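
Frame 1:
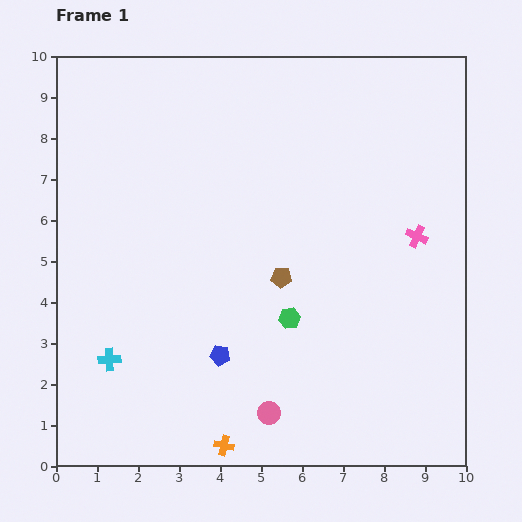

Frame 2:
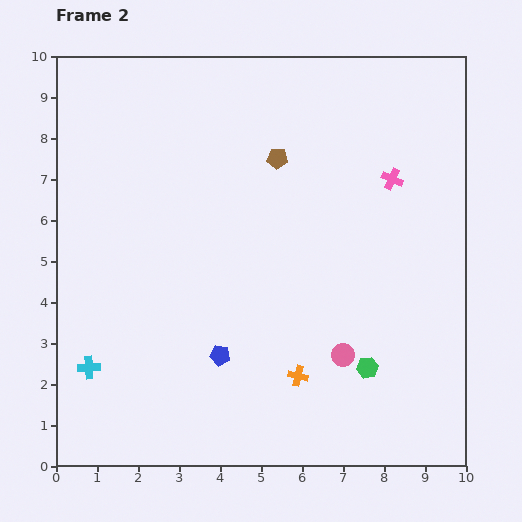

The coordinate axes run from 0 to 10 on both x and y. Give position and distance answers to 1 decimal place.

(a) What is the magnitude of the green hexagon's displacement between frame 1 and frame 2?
2.2

The green hexagon moved from (5.7, 3.6) to (7.6, 2.4), a distance of √(1.9² + 1.2²) ≈ 2.2.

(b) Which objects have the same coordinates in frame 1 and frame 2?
the blue pentagon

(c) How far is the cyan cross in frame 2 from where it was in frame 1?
0.5

The cyan cross moved from (1.3, 2.6) to (0.8, 2.4), a distance of √(0.5² + 0.2²) ≈ 0.5.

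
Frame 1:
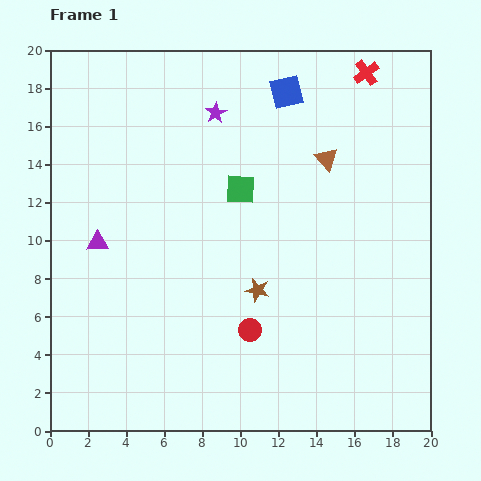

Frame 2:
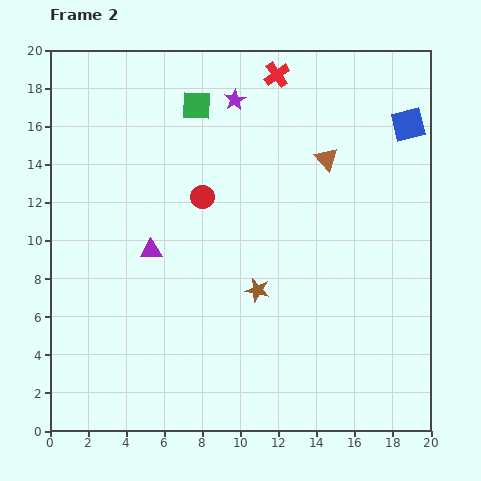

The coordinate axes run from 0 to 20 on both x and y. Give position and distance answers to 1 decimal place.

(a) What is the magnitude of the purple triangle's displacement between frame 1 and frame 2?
2.8

The purple triangle moved from (2.5, 9.9) to (5.3, 9.5), a distance of √(2.8² + 0.4²) ≈ 2.8.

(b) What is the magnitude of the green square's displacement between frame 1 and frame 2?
5.0

The green square moved from (10.0, 12.7) to (7.7, 17.1), a distance of √(2.3² + 4.4²) ≈ 5.0.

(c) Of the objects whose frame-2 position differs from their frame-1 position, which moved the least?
the purple star

(moved 1.2)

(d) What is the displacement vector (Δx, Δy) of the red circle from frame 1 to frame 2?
(-2.5, 7.0)

The red circle was at (10.5, 5.3) in frame 1 and (8.0, 12.3) in frame 2.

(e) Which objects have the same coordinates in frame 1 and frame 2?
the brown star, the brown triangle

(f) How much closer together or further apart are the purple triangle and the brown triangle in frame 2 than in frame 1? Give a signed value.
-2.4

Distance in frame 1: 12.8. Distance in frame 2: 10.4.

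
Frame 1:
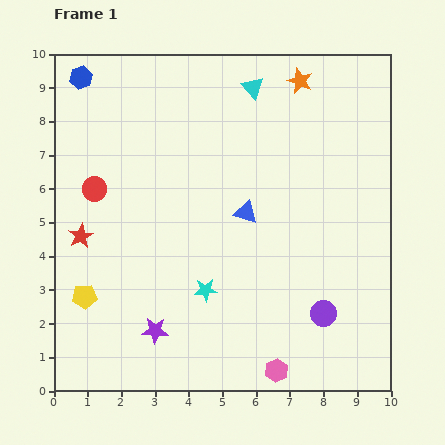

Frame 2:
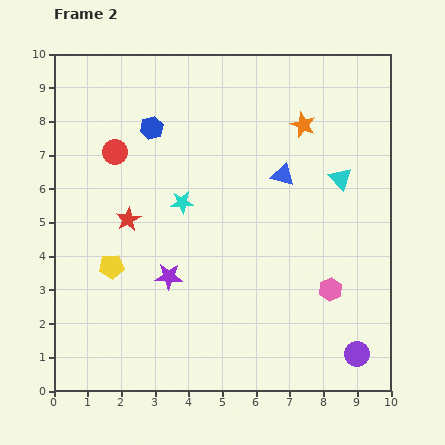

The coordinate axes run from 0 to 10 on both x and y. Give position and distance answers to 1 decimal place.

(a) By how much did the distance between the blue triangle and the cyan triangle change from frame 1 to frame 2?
-2.0

Distance in frame 1: 3.7. Distance in frame 2: 1.7.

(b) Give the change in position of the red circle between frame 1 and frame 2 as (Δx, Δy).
(0.6, 1.1)

The red circle was at (1.2, 6.0) in frame 1 and (1.8, 7.1) in frame 2.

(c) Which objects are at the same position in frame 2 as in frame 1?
none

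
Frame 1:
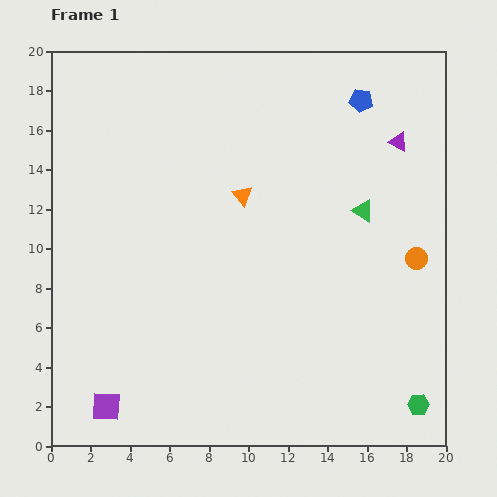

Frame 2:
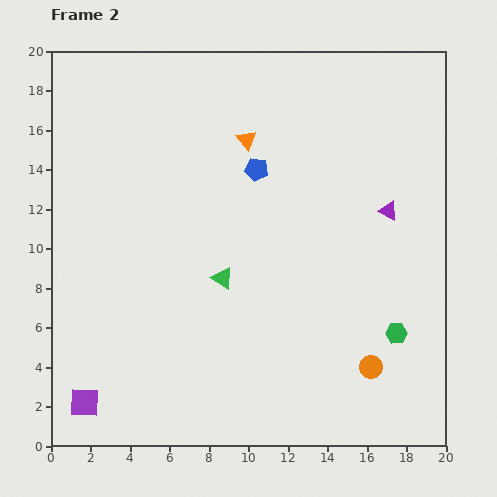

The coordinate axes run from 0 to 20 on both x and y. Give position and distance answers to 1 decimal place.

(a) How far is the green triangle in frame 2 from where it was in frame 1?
7.9

The green triangle moved from (15.8, 11.9) to (8.7, 8.5), a distance of √(7.1² + 3.4²) ≈ 7.9.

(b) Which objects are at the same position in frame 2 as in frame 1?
none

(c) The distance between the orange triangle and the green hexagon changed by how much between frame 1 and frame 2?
-1.4

Distance in frame 1: 13.8. Distance in frame 2: 12.4.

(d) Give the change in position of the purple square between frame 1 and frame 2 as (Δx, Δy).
(-1.1, 0.2)

The purple square was at (2.8, 2.0) in frame 1 and (1.7, 2.2) in frame 2.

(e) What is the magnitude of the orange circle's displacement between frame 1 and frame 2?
6.0

The orange circle moved from (18.5, 9.5) to (16.2, 4.0), a distance of √(2.3² + 5.5²) ≈ 6.0.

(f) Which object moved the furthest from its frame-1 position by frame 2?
the green triangle

(moved 7.9; next 6.4)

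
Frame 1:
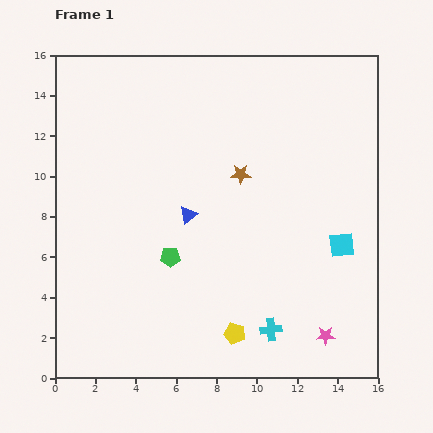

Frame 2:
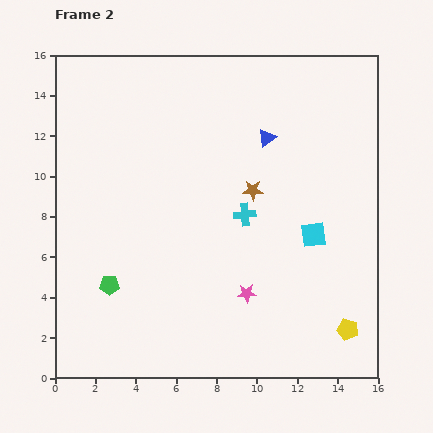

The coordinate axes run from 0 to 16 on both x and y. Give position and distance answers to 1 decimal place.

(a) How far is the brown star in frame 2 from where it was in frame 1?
1.0

The brown star moved from (9.2, 10.1) to (9.8, 9.3), a distance of √(0.6² + 0.8²) ≈ 1.0.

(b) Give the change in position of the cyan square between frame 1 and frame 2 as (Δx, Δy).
(-1.4, 0.5)

The cyan square was at (14.2, 6.6) in frame 1 and (12.8, 7.1) in frame 2.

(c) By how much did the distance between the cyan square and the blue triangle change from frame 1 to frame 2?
-2.4

Distance in frame 1: 7.7. Distance in frame 2: 5.3.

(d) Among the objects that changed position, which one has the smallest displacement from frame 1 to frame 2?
the brown star

(moved 1.0)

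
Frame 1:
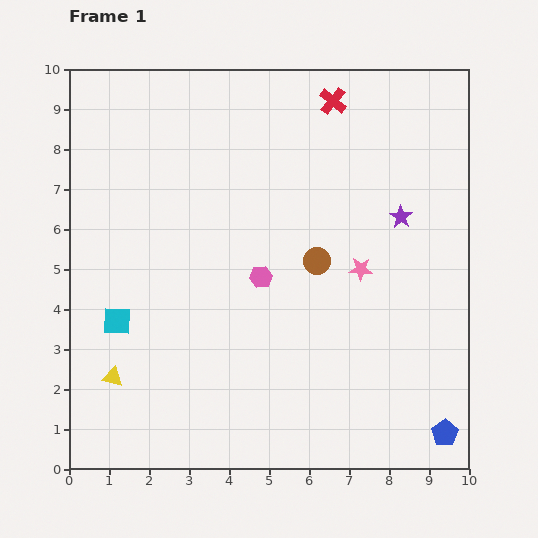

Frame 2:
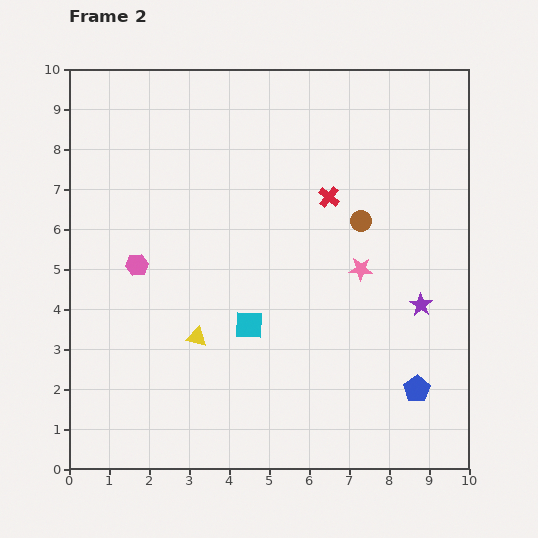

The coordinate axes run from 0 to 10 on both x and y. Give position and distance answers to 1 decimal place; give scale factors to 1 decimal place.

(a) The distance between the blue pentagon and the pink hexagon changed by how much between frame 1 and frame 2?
+1.7

Distance in frame 1: 6.0. Distance in frame 2: 7.7.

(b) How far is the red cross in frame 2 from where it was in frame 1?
2.4

The red cross moved from (6.6, 9.2) to (6.5, 6.8), a distance of √(0.1² + 2.4²) ≈ 2.4.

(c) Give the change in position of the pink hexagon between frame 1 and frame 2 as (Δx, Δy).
(-3.1, 0.3)

The pink hexagon was at (4.8, 4.8) in frame 1 and (1.7, 5.1) in frame 2.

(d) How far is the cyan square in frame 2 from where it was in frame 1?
3.3

The cyan square moved from (1.2, 3.7) to (4.5, 3.6), a distance of √(3.3² + 0.1²) ≈ 3.3.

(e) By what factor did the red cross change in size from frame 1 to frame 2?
0.7×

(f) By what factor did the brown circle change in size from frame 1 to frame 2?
0.8×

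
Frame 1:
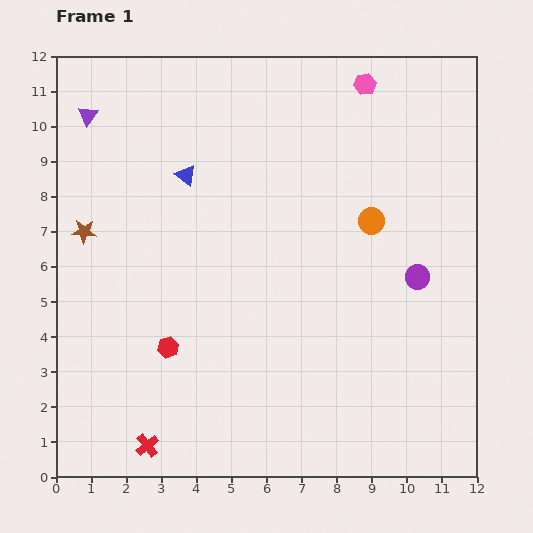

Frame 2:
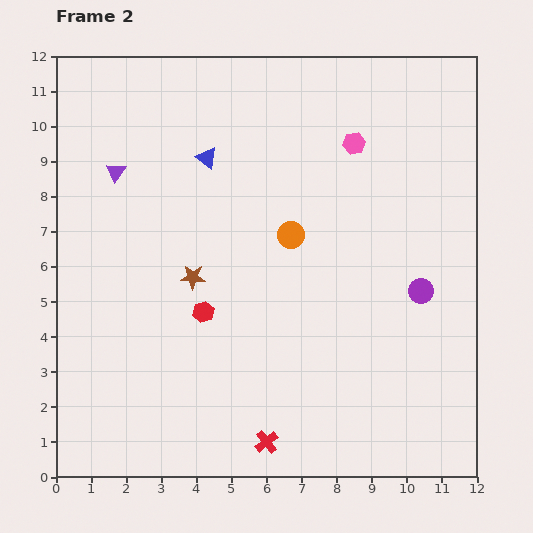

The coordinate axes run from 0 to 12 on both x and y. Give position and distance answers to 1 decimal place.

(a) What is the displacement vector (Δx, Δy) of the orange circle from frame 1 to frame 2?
(-2.3, -0.4)

The orange circle was at (9.0, 7.3) in frame 1 and (6.7, 6.9) in frame 2.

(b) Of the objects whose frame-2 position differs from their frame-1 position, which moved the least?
the purple circle

(moved 0.4)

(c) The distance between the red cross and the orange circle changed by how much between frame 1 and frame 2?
-3.2

Distance in frame 1: 9.1. Distance in frame 2: 5.9.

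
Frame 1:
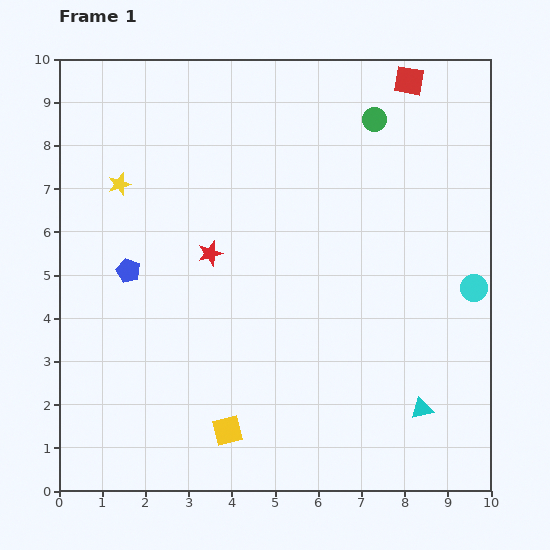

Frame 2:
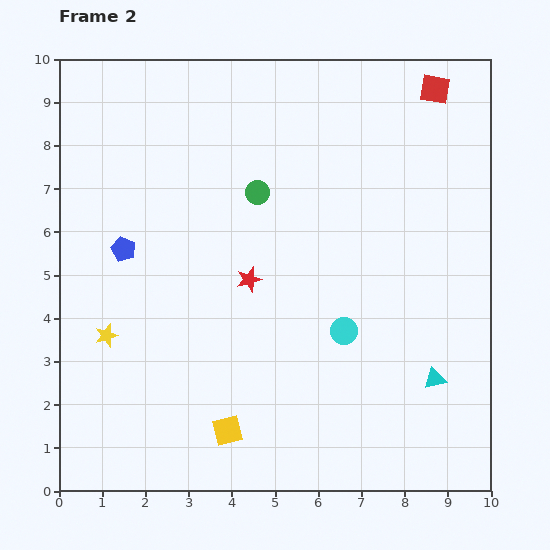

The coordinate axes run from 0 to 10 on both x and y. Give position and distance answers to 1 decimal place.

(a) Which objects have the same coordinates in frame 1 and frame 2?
the yellow square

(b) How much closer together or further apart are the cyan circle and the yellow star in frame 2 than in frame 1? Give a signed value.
-3.0

Distance in frame 1: 8.5. Distance in frame 2: 5.5.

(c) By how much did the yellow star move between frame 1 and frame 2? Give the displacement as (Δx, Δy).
(-0.3, -3.5)

The yellow star was at (1.4, 7.1) in frame 1 and (1.1, 3.6) in frame 2.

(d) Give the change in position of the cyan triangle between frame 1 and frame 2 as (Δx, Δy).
(0.3, 0.7)

The cyan triangle was at (8.4, 1.9) in frame 1 and (8.7, 2.6) in frame 2.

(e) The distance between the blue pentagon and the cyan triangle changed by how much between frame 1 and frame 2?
+0.3

Distance in frame 1: 7.5. Distance in frame 2: 7.8.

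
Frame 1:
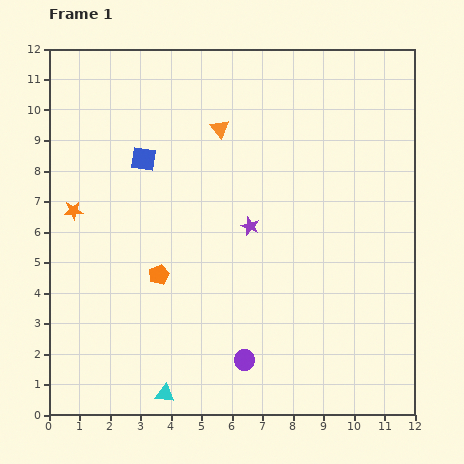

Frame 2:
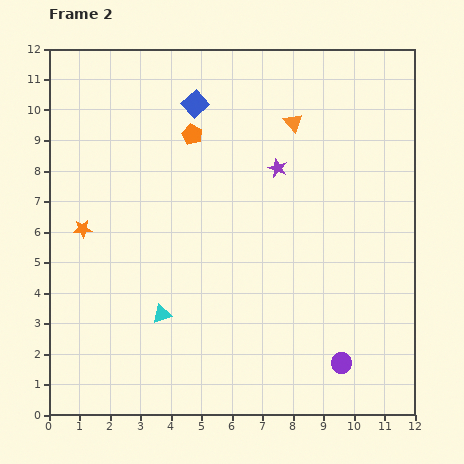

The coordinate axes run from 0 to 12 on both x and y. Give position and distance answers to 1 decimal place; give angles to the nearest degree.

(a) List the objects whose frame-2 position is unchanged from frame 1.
none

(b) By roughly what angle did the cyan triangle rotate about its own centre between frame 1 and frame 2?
26° counter-clockwise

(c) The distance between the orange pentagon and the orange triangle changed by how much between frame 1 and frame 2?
-1.9

Distance in frame 1: 5.2. Distance in frame 2: 3.3.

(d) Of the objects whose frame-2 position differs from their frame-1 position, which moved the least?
the orange star

(moved 0.7)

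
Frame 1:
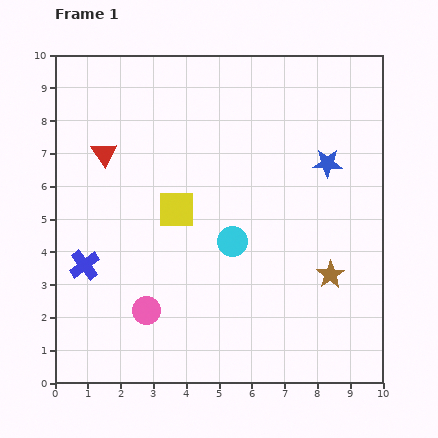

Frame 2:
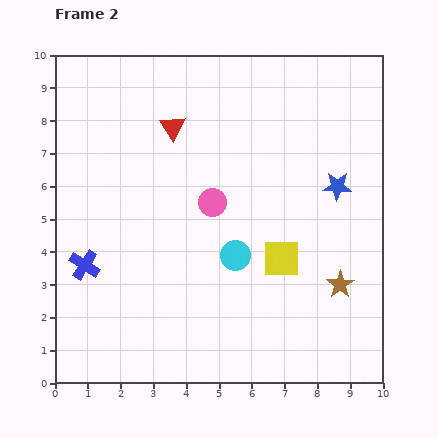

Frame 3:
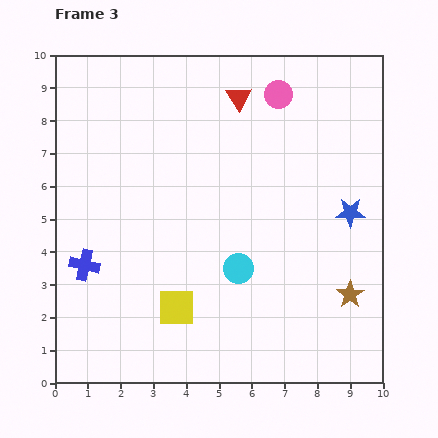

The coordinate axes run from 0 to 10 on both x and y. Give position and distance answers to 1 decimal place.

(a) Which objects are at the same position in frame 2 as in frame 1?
the blue cross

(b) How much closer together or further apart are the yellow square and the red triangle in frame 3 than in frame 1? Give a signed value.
+3.9

Distance in frame 1: 2.8. Distance in frame 3: 6.7.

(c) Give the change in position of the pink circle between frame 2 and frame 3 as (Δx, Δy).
(2.0, 3.3)

The pink circle was at (4.8, 5.5) in frame 2 and (6.8, 8.8) in frame 3.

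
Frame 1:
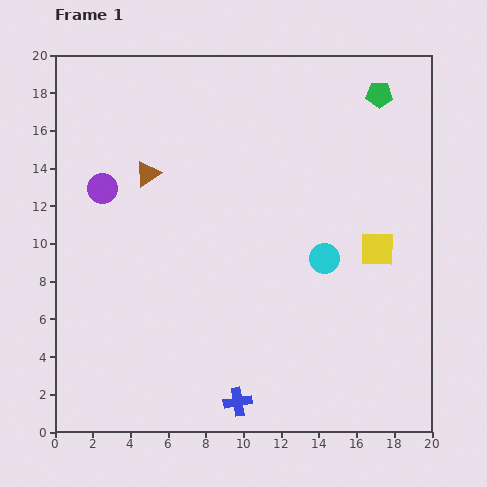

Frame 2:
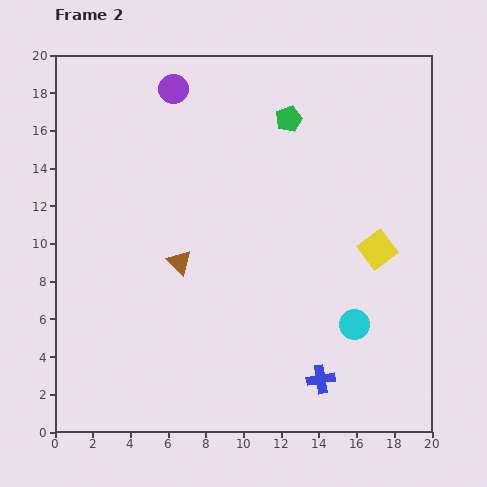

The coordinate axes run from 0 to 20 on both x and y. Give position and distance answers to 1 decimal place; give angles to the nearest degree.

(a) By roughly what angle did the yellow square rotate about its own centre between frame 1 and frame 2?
39° counter-clockwise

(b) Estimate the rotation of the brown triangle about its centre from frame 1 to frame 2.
41° counter-clockwise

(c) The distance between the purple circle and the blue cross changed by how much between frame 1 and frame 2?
+3.9

Distance in frame 1: 13.4. Distance in frame 2: 17.3.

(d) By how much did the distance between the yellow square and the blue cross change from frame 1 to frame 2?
-3.5

Distance in frame 1: 11.0. Distance in frame 2: 7.5.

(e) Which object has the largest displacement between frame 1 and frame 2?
the purple circle

(moved 6.5; next 5.0)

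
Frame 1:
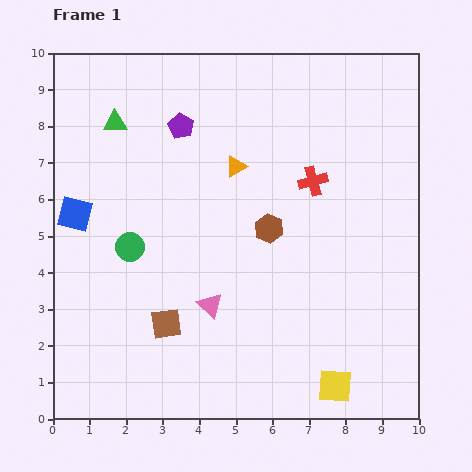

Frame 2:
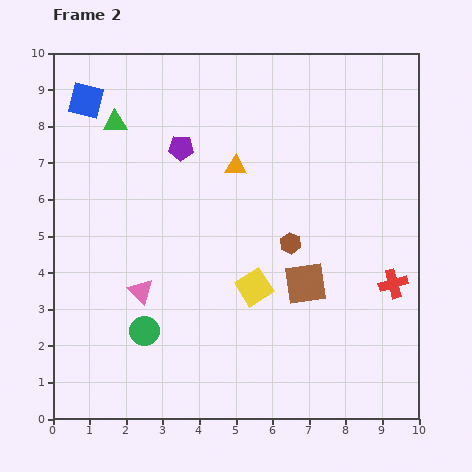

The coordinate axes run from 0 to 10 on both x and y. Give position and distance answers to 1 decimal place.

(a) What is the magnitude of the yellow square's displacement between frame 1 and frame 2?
3.5

The yellow square moved from (7.7, 0.9) to (5.5, 3.6), a distance of √(2.2² + 2.7²) ≈ 3.5.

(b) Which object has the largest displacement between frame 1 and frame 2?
the brown square

(moved 4.0; next 3.6)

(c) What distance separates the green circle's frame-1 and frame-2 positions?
2.3

The green circle moved from (2.1, 4.7) to (2.5, 2.4), a distance of √(0.4² + 2.3²) ≈ 2.3.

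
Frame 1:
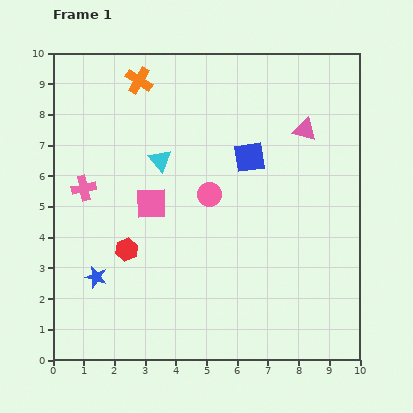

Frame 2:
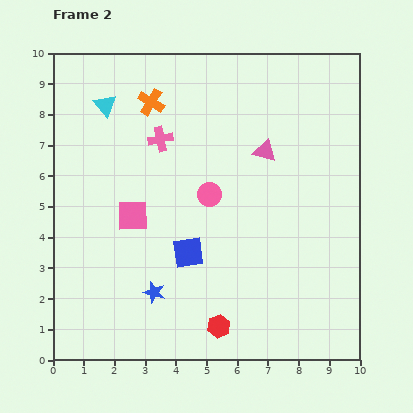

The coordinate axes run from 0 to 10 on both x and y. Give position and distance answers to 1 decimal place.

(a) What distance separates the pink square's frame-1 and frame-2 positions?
0.7

The pink square moved from (3.2, 5.1) to (2.6, 4.7), a distance of √(0.6² + 0.4²) ≈ 0.7.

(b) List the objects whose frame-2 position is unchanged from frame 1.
the pink circle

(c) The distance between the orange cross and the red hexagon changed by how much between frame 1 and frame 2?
+2.1

Distance in frame 1: 5.5. Distance in frame 2: 7.6.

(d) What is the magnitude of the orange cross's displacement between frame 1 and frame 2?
0.8

The orange cross moved from (2.8, 9.1) to (3.2, 8.4), a distance of √(0.4² + 0.7²) ≈ 0.8.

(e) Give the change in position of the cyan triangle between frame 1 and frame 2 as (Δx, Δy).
(-1.8, 1.8)

The cyan triangle was at (3.5, 6.5) in frame 1 and (1.7, 8.3) in frame 2.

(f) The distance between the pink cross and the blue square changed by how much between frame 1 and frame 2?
-1.7

Distance in frame 1: 5.5. Distance in frame 2: 3.8.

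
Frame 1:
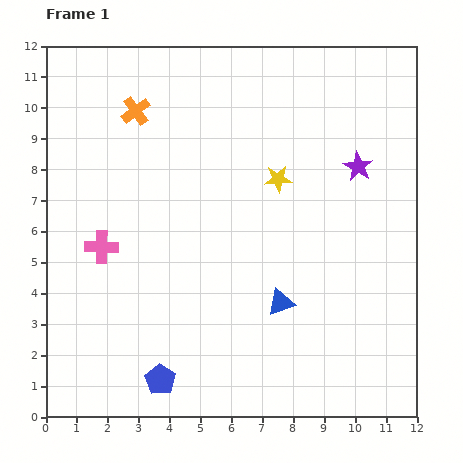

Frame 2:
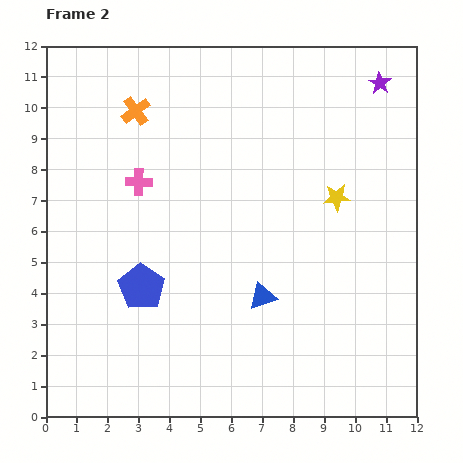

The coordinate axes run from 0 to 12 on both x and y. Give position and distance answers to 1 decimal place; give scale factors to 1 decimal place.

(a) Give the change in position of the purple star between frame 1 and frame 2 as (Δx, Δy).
(0.7, 2.7)

The purple star was at (10.1, 8.1) in frame 1 and (10.8, 10.8) in frame 2.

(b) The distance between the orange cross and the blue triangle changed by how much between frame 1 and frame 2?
-0.5

Distance in frame 1: 7.8. Distance in frame 2: 7.3.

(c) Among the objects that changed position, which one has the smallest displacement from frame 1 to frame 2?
the blue triangle

(moved 0.6)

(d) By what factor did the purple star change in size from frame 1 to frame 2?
0.8×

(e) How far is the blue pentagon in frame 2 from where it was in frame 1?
3.1

The blue pentagon moved from (3.7, 1.2) to (3.1, 4.2), a distance of √(0.6² + 3.0²) ≈ 3.1.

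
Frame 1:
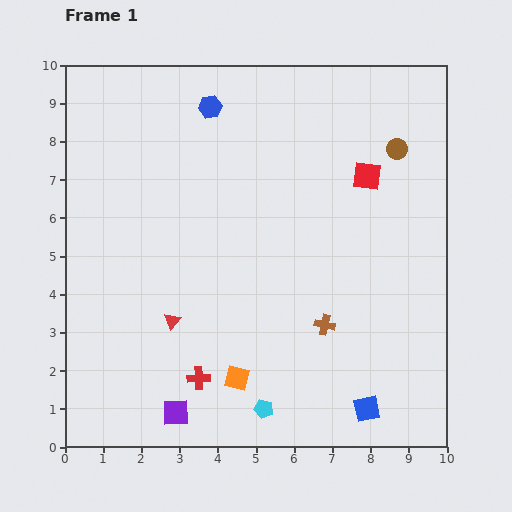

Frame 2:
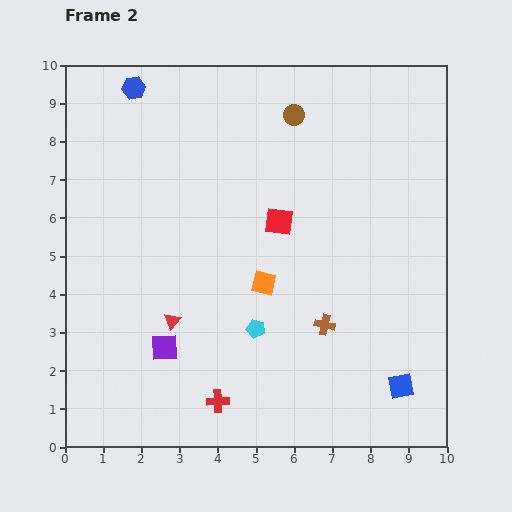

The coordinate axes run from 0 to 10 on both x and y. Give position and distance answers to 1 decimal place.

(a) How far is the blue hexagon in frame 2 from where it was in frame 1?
2.1

The blue hexagon moved from (3.8, 8.9) to (1.8, 9.4), a distance of √(2.0² + 0.5²) ≈ 2.1.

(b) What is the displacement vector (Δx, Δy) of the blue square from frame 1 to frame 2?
(0.9, 0.6)

The blue square was at (7.9, 1.0) in frame 1 and (8.8, 1.6) in frame 2.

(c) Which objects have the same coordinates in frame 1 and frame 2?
the brown cross, the red triangle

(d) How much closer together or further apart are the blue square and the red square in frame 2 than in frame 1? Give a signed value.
-0.7

Distance in frame 1: 6.1. Distance in frame 2: 5.4.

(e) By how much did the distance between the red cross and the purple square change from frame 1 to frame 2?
+0.9

Distance in frame 1: 1.1. Distance in frame 2: 2.0.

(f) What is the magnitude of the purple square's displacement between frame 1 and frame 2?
1.7

The purple square moved from (2.9, 0.9) to (2.6, 2.6), a distance of √(0.3² + 1.7²) ≈ 1.7.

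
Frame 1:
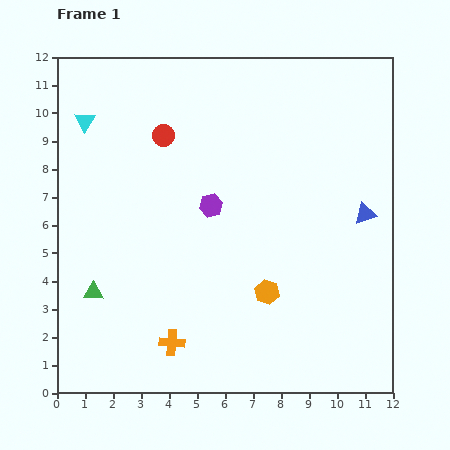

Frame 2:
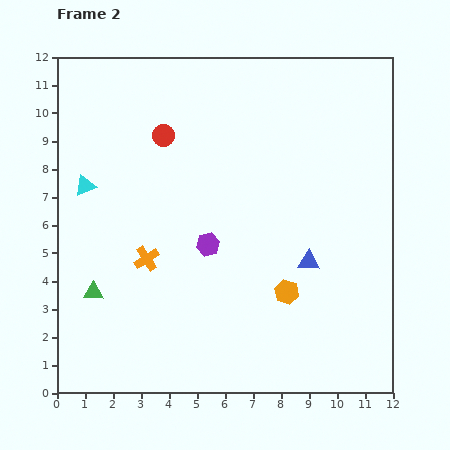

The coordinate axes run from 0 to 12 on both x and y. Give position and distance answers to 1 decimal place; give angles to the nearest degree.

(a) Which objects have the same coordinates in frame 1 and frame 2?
the red circle, the green triangle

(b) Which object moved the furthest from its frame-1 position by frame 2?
the orange cross

(moved 3.1; next 2.6)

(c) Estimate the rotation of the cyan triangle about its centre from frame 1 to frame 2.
35° clockwise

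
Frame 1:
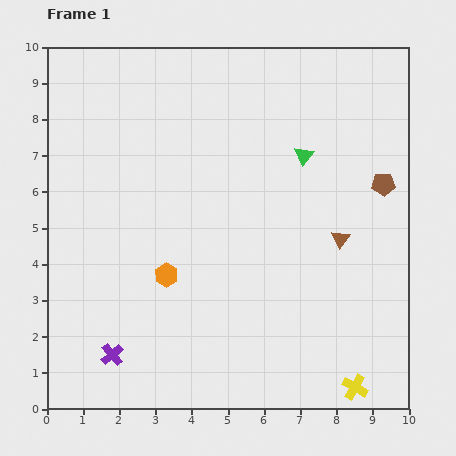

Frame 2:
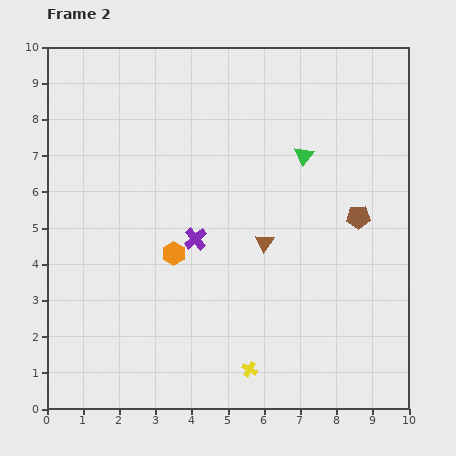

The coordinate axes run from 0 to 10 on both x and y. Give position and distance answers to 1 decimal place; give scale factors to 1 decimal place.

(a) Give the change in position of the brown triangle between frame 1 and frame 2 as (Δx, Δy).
(-2.1, -0.1)

The brown triangle was at (8.1, 4.7) in frame 1 and (6.0, 4.6) in frame 2.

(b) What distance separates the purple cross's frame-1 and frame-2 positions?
3.9

The purple cross moved from (1.8, 1.5) to (4.1, 4.7), a distance of √(2.3² + 3.2²) ≈ 3.9.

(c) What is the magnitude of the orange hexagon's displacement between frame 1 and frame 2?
0.6

The orange hexagon moved from (3.3, 3.7) to (3.5, 4.3), a distance of √(0.2² + 0.6²) ≈ 0.6.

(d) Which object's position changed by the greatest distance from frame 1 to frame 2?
the purple cross

(moved 3.9; next 2.9)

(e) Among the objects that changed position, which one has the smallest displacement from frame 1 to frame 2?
the orange hexagon

(moved 0.6)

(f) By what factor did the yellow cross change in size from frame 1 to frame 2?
0.6×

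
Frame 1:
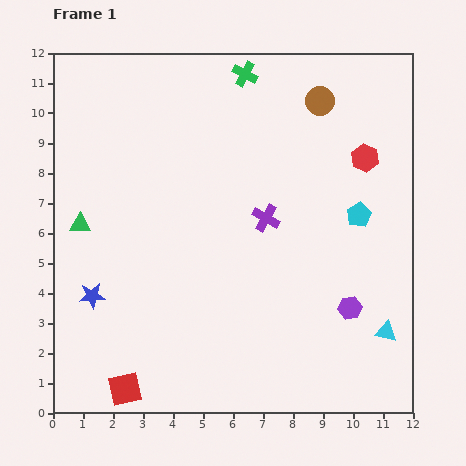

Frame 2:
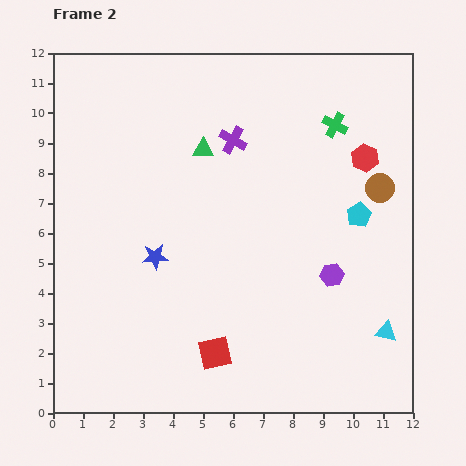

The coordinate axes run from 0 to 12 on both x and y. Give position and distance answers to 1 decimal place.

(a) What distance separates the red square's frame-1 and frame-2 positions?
3.2

The red square moved from (2.4, 0.8) to (5.4, 2.0), a distance of √(3.0² + 1.2²) ≈ 3.2.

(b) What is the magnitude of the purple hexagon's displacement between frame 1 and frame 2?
1.3

The purple hexagon moved from (9.9, 3.5) to (9.3, 4.6), a distance of √(0.6² + 1.1²) ≈ 1.3.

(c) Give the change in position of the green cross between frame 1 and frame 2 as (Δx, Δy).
(3.0, -1.7)

The green cross was at (6.4, 11.3) in frame 1 and (9.4, 9.6) in frame 2.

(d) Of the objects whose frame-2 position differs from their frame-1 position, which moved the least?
the purple hexagon

(moved 1.3)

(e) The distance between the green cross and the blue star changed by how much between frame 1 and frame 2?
-1.6

Distance in frame 1: 9.0. Distance in frame 2: 7.4.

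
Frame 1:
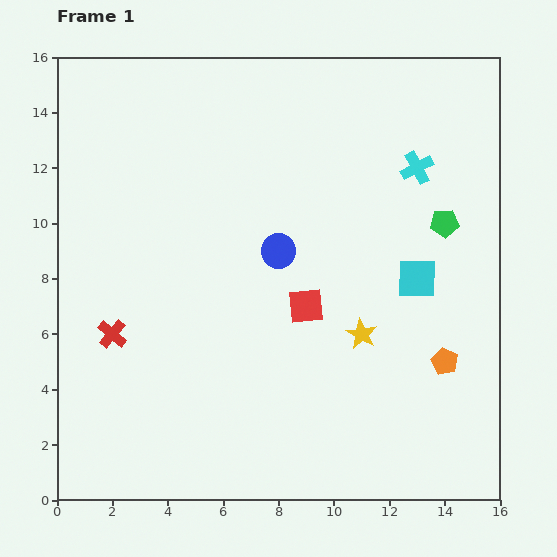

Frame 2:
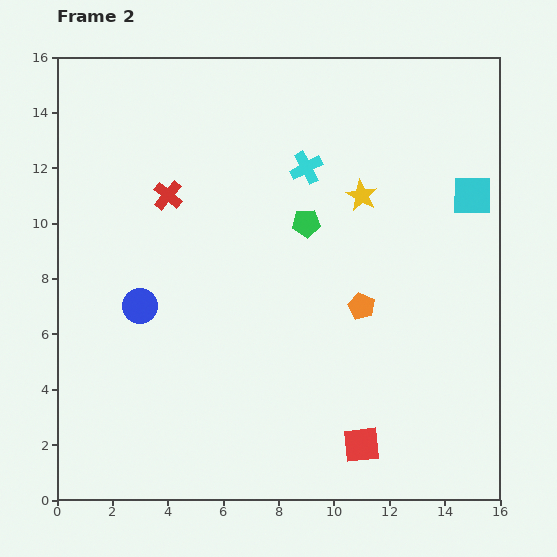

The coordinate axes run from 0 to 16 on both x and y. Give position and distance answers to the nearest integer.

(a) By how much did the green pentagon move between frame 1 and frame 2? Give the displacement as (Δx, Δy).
(-5, 0)

The green pentagon was at (14, 10) in frame 1 and (9, 10) in frame 2.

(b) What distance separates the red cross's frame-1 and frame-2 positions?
5

The red cross moved from (2, 6) to (4, 11), a distance of √(2² + 5²) ≈ 5.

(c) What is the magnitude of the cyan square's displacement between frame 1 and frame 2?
4

The cyan square moved from (13, 8) to (15, 11), a distance of √(2² + 3²) ≈ 4.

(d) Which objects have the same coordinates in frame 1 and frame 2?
none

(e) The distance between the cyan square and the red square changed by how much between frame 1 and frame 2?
+6

Distance in frame 1: 4. Distance in frame 2: 10.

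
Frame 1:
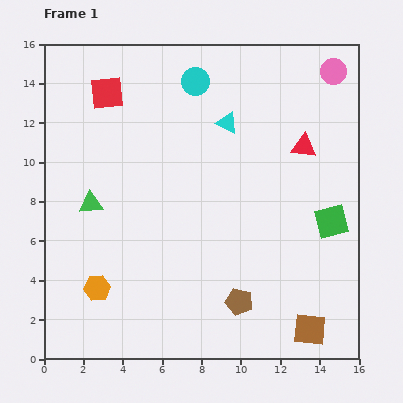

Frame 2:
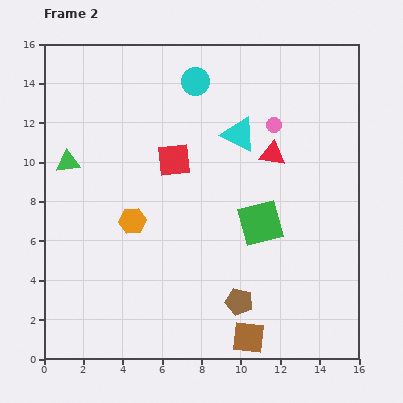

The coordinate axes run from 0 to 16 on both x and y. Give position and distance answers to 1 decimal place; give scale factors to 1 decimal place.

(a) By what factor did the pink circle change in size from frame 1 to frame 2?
0.6×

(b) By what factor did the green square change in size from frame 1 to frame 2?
1.3×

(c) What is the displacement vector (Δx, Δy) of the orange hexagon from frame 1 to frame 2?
(1.8, 3.4)

The orange hexagon was at (2.7, 3.6) in frame 1 and (4.5, 7.0) in frame 2.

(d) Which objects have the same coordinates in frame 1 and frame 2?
the brown pentagon, the cyan circle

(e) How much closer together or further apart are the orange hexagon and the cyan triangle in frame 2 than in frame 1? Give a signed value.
-3.7

Distance in frame 1: 10.7. Distance in frame 2: 7.0.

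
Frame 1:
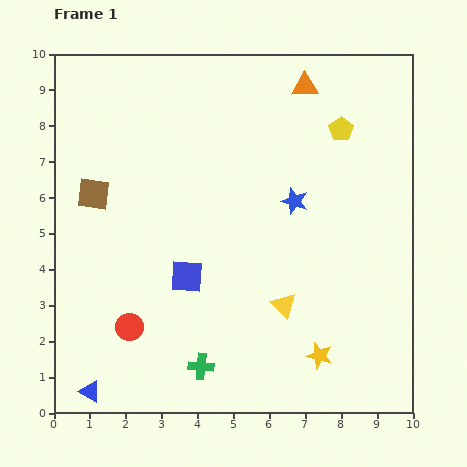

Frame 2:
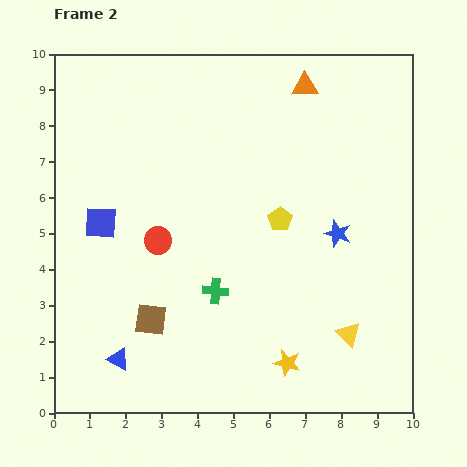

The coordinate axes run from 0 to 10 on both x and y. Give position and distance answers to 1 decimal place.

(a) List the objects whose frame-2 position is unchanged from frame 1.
the orange triangle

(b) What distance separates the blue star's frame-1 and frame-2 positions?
1.5

The blue star moved from (6.7, 5.9) to (7.9, 5.0), a distance of √(1.2² + 0.9²) ≈ 1.5.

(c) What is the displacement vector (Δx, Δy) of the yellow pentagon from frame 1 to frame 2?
(-1.7, -2.5)

The yellow pentagon was at (8.0, 7.9) in frame 1 and (6.3, 5.4) in frame 2.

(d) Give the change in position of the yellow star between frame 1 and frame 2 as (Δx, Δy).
(-0.9, -0.2)

The yellow star was at (7.4, 1.6) in frame 1 and (6.5, 1.4) in frame 2.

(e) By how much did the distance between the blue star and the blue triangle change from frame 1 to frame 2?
-0.8

Distance in frame 1: 7.8. Distance in frame 2: 7.0.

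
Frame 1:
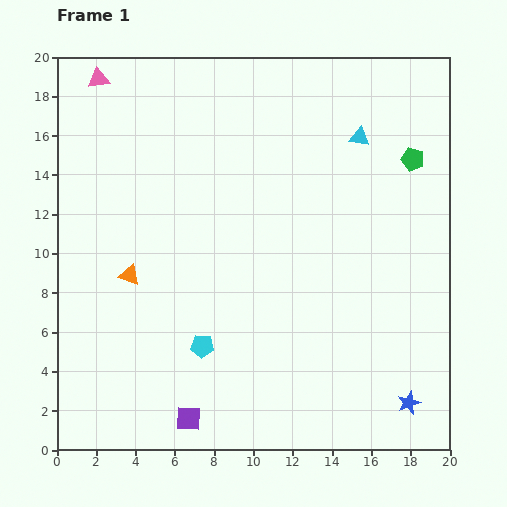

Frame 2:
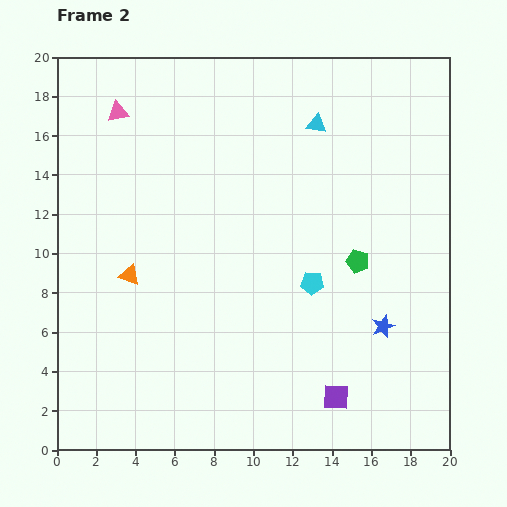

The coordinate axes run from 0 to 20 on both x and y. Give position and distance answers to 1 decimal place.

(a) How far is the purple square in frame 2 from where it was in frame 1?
7.6

The purple square moved from (6.7, 1.6) to (14.2, 2.7), a distance of √(7.5² + 1.1²) ≈ 7.6.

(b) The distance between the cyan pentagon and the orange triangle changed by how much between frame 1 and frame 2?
+4.1

Distance in frame 1: 5.2. Distance in frame 2: 9.3.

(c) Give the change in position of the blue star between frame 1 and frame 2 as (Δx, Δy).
(-1.3, 3.9)

The blue star was at (17.9, 2.4) in frame 1 and (16.6, 6.3) in frame 2.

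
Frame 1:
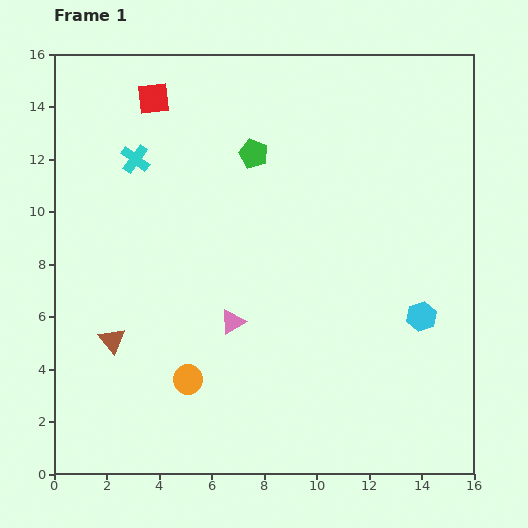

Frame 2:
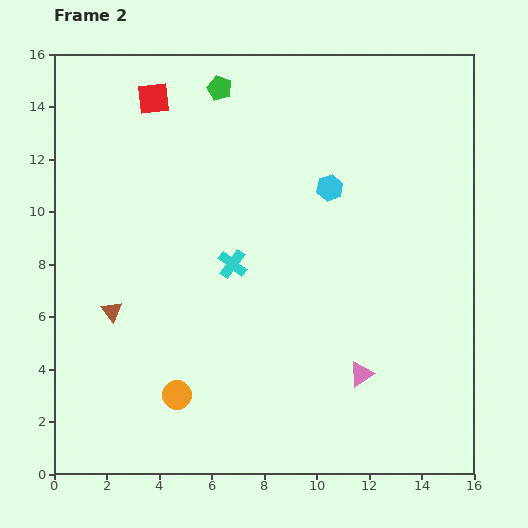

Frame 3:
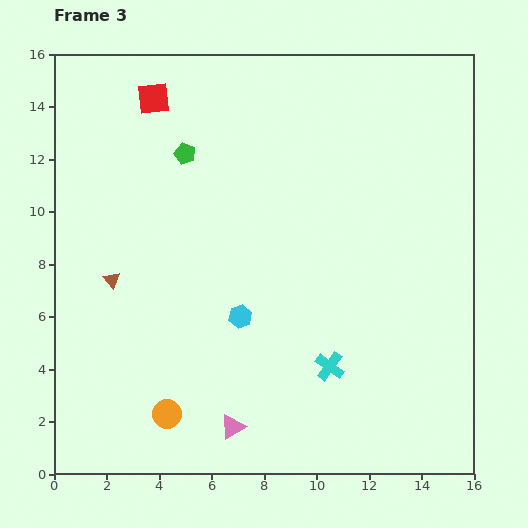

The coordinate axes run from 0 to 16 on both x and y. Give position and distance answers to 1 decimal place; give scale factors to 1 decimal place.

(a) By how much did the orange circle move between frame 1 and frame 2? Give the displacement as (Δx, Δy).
(-0.4, -0.6)

The orange circle was at (5.1, 3.6) in frame 1 and (4.7, 3.0) in frame 2.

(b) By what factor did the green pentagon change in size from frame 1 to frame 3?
0.7×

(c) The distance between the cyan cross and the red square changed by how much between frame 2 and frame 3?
+5.2

Distance in frame 2: 7.0. Distance in frame 3: 12.2.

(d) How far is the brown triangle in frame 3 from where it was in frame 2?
1.2

The brown triangle moved from (2.2, 6.2) to (2.2, 7.4), a distance of √(0.0² + 1.2²) ≈ 1.2.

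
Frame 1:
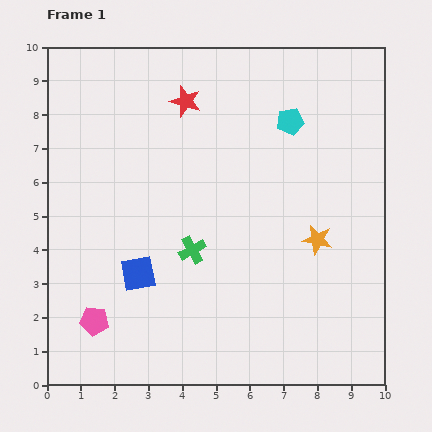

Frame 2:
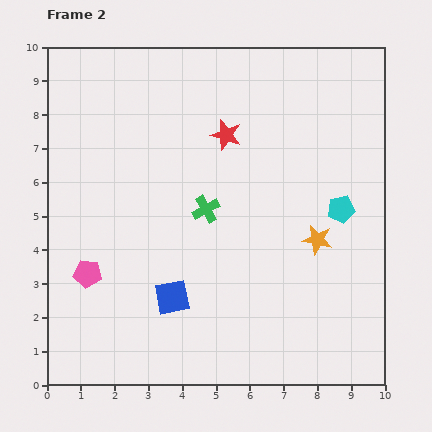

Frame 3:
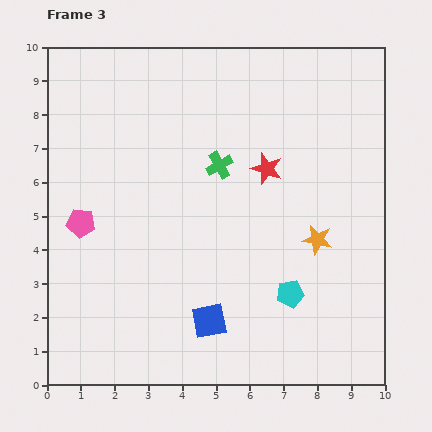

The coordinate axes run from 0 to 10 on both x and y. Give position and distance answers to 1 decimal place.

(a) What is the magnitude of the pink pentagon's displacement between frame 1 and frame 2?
1.4

The pink pentagon moved from (1.4, 1.9) to (1.2, 3.3), a distance of √(0.2² + 1.4²) ≈ 1.4.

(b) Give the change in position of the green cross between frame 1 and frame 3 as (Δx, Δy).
(0.8, 2.5)

The green cross was at (4.3, 4.0) in frame 1 and (5.1, 6.5) in frame 3.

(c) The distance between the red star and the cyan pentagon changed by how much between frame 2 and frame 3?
-0.2

Distance in frame 2: 4.0. Distance in frame 3: 3.8.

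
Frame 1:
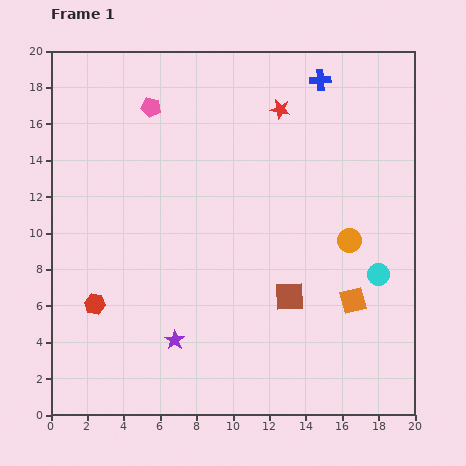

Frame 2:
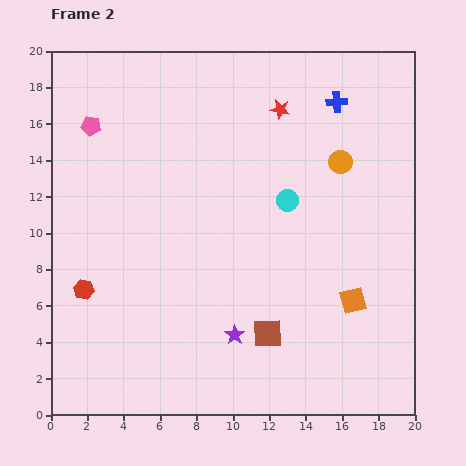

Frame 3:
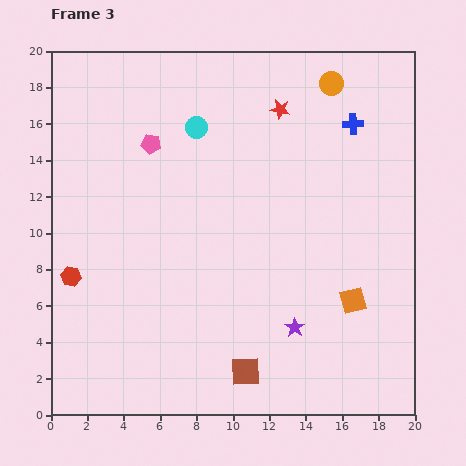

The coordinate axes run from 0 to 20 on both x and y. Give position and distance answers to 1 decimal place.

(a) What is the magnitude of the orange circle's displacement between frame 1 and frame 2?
4.3

The orange circle moved from (16.4, 9.6) to (15.9, 13.9), a distance of √(0.5² + 4.3²) ≈ 4.3.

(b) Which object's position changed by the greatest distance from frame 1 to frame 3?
the cyan circle

(moved 12.9; next 8.7)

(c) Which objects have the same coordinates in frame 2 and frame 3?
the red star, the orange square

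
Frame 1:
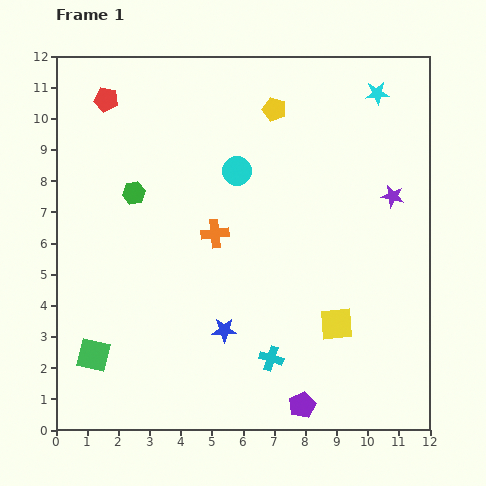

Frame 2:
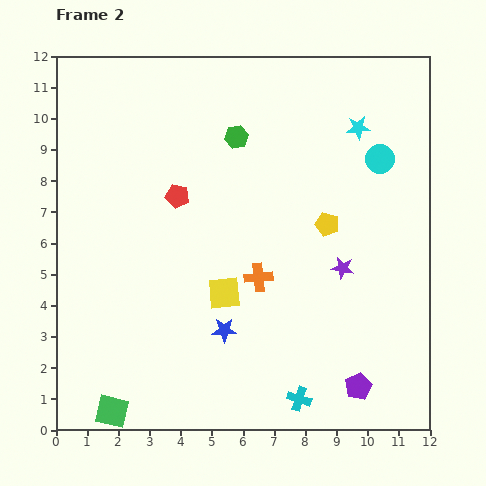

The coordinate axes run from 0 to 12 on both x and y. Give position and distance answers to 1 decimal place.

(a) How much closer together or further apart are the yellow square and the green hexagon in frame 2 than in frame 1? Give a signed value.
-2.7

Distance in frame 1: 7.7. Distance in frame 2: 5.0.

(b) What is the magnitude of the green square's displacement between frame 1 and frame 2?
1.9

The green square moved from (1.2, 2.4) to (1.8, 0.6), a distance of √(0.6² + 1.8²) ≈ 1.9.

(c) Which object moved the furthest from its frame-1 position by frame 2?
the cyan circle

(moved 4.6; next 4.1)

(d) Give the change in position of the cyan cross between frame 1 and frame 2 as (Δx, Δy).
(0.9, -1.3)

The cyan cross was at (6.9, 2.3) in frame 1 and (7.8, 1.0) in frame 2.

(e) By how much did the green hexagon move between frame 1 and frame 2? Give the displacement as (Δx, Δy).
(3.3, 1.8)

The green hexagon was at (2.5, 7.6) in frame 1 and (5.8, 9.4) in frame 2.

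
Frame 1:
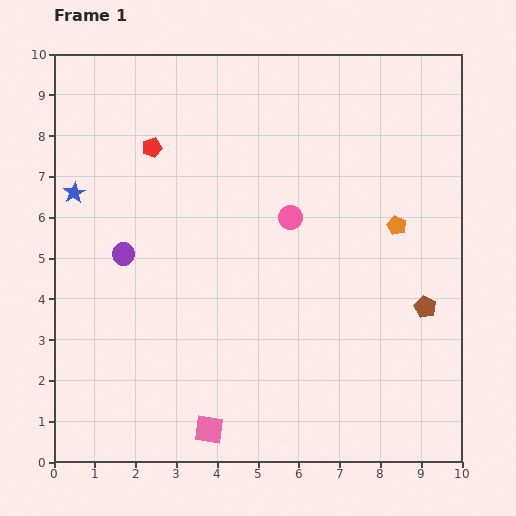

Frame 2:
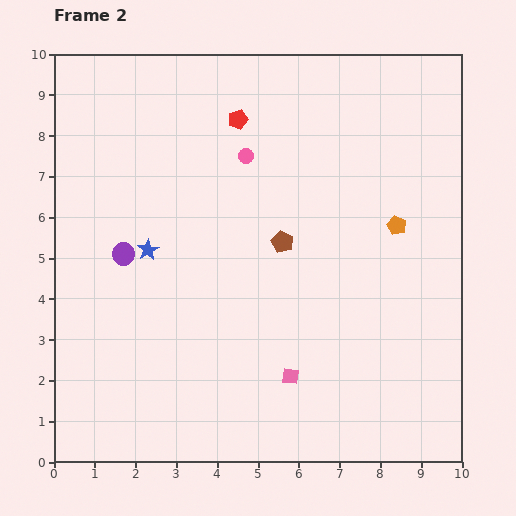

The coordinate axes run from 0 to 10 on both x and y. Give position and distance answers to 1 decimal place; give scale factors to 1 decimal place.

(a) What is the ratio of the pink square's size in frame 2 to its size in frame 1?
0.6×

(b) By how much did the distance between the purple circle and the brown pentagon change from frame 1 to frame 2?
-3.6

Distance in frame 1: 7.5. Distance in frame 2: 3.9.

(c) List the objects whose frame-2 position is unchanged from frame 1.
the purple circle, the orange pentagon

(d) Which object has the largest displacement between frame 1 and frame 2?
the brown pentagon

(moved 3.8; next 2.4)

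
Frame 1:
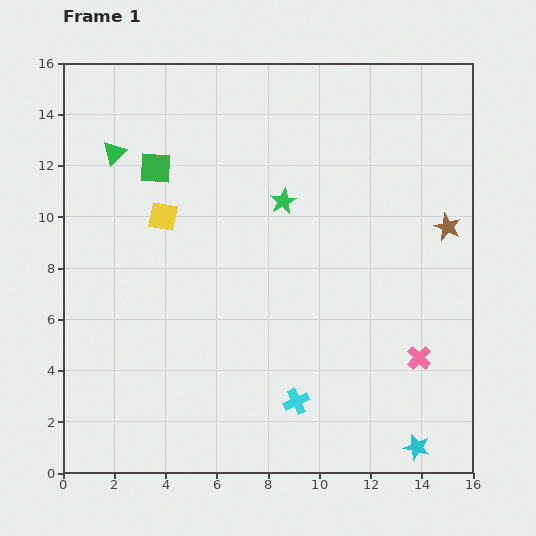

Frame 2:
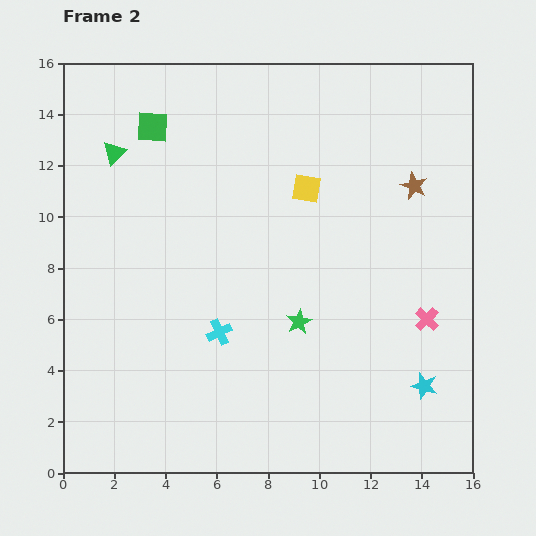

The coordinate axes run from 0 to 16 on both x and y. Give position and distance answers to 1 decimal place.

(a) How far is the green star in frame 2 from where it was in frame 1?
4.7

The green star moved from (8.6, 10.6) to (9.2, 5.9), a distance of √(0.6² + 4.7²) ≈ 4.7.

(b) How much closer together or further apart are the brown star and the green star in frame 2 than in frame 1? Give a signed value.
+0.5

Distance in frame 1: 6.5. Distance in frame 2: 7.0.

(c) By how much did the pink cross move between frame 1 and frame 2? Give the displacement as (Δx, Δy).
(0.3, 1.5)

The pink cross was at (13.9, 4.5) in frame 1 and (14.2, 6.0) in frame 2.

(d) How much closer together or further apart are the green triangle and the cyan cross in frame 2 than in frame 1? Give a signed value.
-3.9

Distance in frame 1: 12.0. Distance in frame 2: 8.1.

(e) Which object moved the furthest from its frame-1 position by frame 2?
the yellow square

(moved 5.7; next 4.7)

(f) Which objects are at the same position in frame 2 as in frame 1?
the green triangle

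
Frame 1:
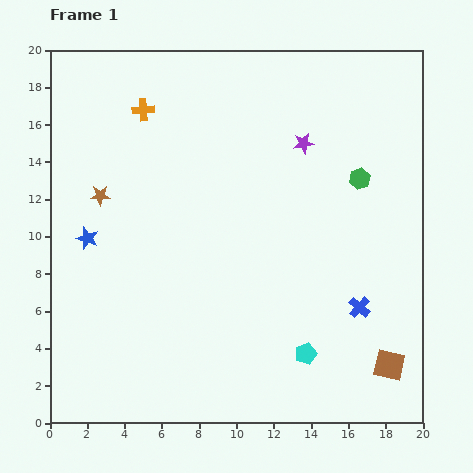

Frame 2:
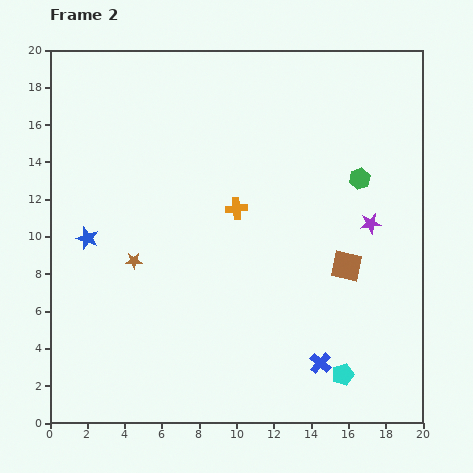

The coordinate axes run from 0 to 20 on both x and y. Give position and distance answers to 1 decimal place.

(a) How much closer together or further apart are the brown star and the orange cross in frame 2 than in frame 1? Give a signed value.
+1.1

Distance in frame 1: 5.1. Distance in frame 2: 6.2.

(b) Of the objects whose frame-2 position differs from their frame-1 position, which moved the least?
the cyan pentagon

(moved 2.3)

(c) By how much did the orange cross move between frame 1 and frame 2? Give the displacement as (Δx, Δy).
(5.0, -5.3)

The orange cross was at (5.0, 16.8) in frame 1 and (10.0, 11.5) in frame 2.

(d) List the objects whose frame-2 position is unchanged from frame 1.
the green hexagon, the blue star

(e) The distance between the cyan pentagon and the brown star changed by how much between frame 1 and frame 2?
-1.1

Distance in frame 1: 13.9. Distance in frame 2: 12.8.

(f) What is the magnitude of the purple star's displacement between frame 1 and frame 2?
5.6

The purple star moved from (13.6, 15.0) to (17.2, 10.7), a distance of √(3.6² + 4.3²) ≈ 5.6.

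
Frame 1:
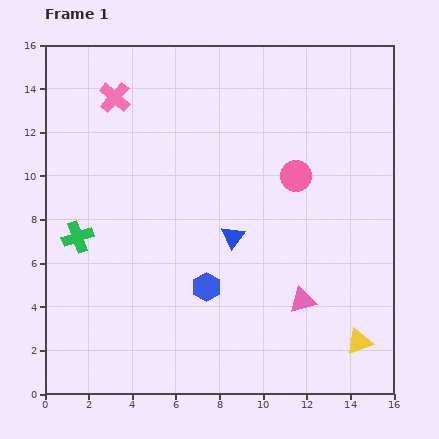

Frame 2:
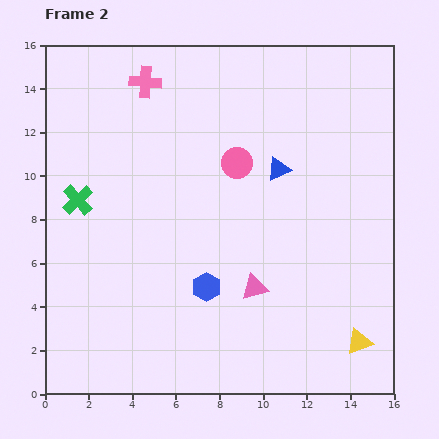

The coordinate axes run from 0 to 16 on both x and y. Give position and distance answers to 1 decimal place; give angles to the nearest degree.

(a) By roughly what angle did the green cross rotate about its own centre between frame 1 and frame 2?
23° counter-clockwise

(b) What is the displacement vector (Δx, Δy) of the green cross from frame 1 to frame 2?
(0.0, 1.7)

The green cross was at (1.5, 7.2) in frame 1 and (1.5, 8.9) in frame 2.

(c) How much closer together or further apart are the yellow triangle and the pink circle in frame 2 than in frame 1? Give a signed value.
+1.8

Distance in frame 1: 8.1. Distance in frame 2: 9.9.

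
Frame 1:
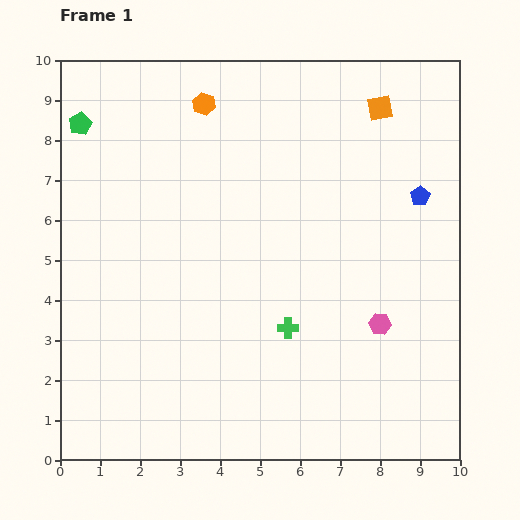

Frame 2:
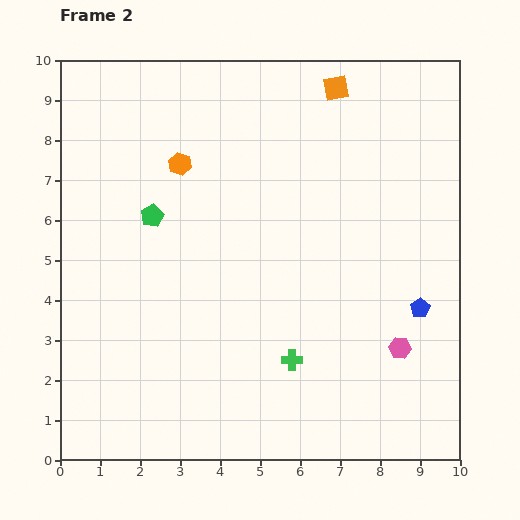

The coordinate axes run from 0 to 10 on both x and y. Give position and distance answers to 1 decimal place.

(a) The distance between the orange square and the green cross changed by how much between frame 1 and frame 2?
+0.9

Distance in frame 1: 6.0. Distance in frame 2: 6.9.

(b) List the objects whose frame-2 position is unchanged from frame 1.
none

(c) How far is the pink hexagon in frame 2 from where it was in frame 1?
0.8

The pink hexagon moved from (8.0, 3.4) to (8.5, 2.8), a distance of √(0.5² + 0.6²) ≈ 0.8.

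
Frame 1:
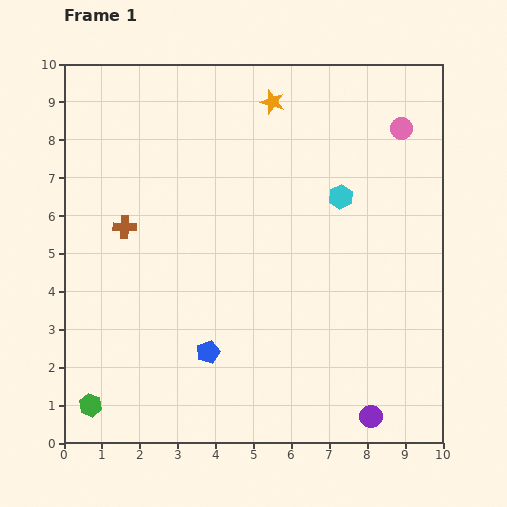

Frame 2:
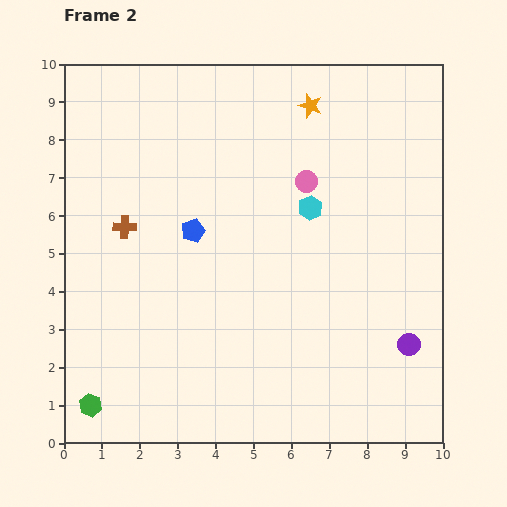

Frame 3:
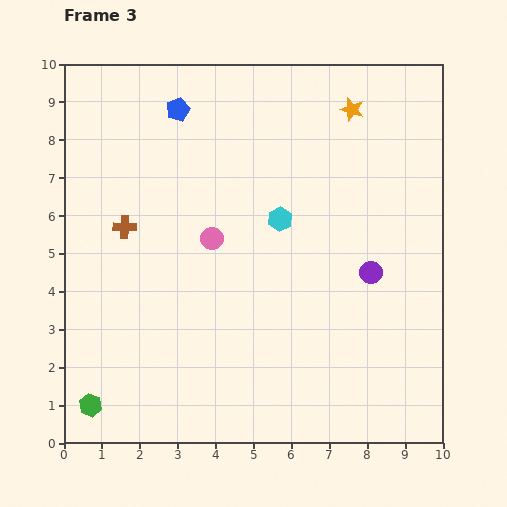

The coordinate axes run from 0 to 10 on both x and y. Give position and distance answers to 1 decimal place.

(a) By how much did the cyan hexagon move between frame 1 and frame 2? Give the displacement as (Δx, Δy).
(-0.8, -0.3)

The cyan hexagon was at (7.3, 6.5) in frame 1 and (6.5, 6.2) in frame 2.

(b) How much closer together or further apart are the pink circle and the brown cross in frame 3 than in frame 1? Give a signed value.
-5.4

Distance in frame 1: 7.7. Distance in frame 3: 2.3.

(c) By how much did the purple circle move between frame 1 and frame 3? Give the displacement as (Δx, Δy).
(0.0, 3.8)

The purple circle was at (8.1, 0.7) in frame 1 and (8.1, 4.5) in frame 3.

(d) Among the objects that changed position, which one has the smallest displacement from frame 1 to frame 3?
the cyan hexagon

(moved 1.7)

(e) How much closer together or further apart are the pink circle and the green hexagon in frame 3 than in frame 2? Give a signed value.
-2.8

Distance in frame 2: 8.2. Distance in frame 3: 5.4.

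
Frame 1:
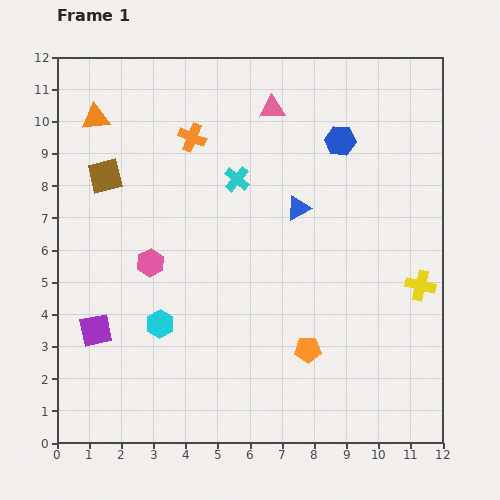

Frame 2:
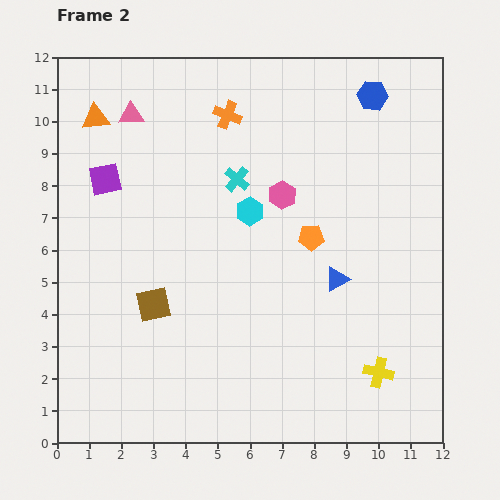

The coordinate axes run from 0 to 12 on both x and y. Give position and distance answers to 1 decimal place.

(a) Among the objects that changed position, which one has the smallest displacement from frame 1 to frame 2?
the orange cross

(moved 1.3)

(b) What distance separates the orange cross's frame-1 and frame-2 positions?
1.3

The orange cross moved from (4.2, 9.5) to (5.3, 10.2), a distance of √(1.1² + 0.7²) ≈ 1.3.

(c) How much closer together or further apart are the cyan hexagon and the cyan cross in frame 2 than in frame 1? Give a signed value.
-4.0

Distance in frame 1: 5.1. Distance in frame 2: 1.1.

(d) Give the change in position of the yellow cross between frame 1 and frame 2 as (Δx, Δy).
(-1.3, -2.7)

The yellow cross was at (11.3, 4.9) in frame 1 and (10.0, 2.2) in frame 2.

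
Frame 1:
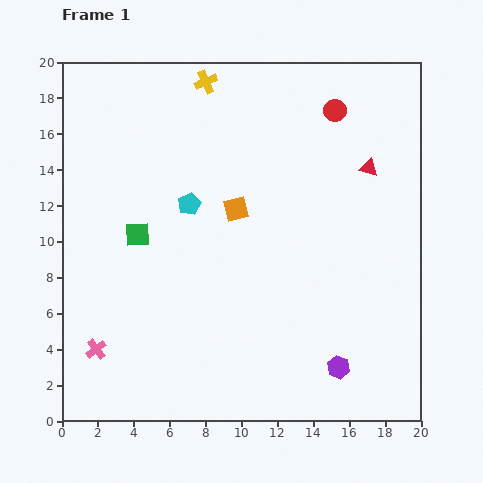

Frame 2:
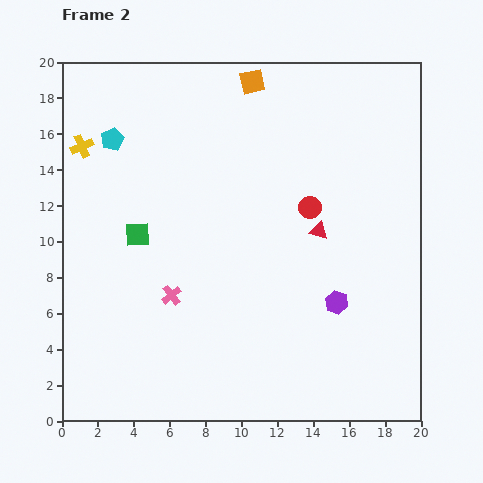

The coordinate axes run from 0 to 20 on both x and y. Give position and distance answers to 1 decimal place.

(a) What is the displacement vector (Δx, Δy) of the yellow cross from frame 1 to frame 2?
(-6.9, -3.6)

The yellow cross was at (8.0, 18.9) in frame 1 and (1.1, 15.3) in frame 2.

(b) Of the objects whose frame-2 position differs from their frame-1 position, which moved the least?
the purple hexagon

(moved 3.6)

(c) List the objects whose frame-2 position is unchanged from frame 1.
the green square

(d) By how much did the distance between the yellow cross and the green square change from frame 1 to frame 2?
-3.5

Distance in frame 1: 9.3. Distance in frame 2: 5.8.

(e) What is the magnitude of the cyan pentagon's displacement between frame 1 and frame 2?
5.6

The cyan pentagon moved from (7.1, 12.1) to (2.8, 15.7), a distance of √(4.3² + 3.6²) ≈ 5.6.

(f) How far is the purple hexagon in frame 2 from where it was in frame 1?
3.6

The purple hexagon moved from (15.4, 3.0) to (15.3, 6.6), a distance of √(0.1² + 3.6²) ≈ 3.6.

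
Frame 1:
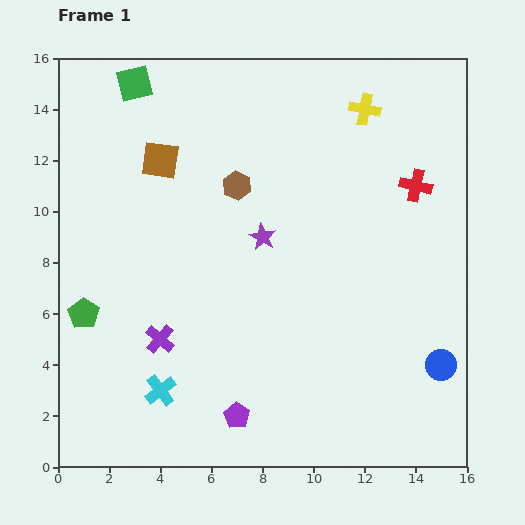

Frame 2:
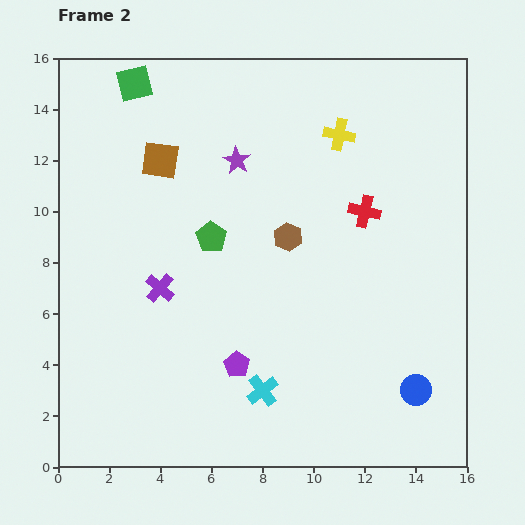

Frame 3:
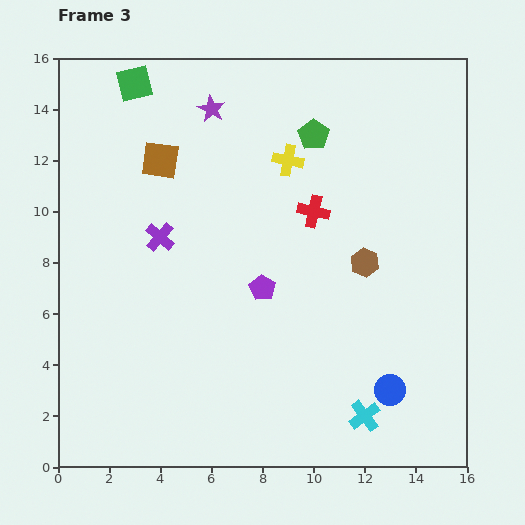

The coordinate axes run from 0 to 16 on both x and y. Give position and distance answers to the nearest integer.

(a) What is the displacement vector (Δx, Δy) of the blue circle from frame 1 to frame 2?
(-1, -1)

The blue circle was at (15, 4) in frame 1 and (14, 3) in frame 2.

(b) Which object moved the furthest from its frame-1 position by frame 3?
the green pentagon

(moved 11; next 8)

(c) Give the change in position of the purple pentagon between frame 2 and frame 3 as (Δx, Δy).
(1, 3)

The purple pentagon was at (7, 4) in frame 2 and (8, 7) in frame 3.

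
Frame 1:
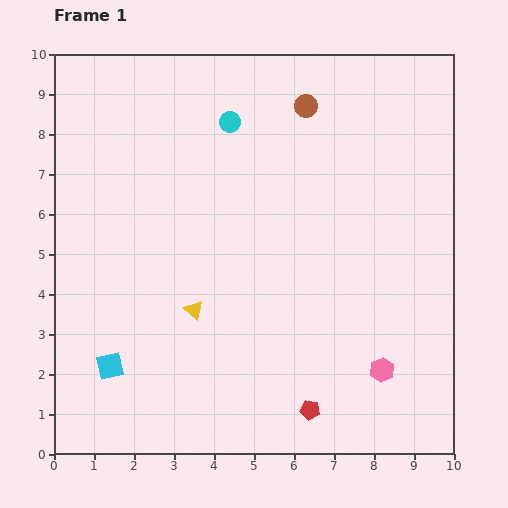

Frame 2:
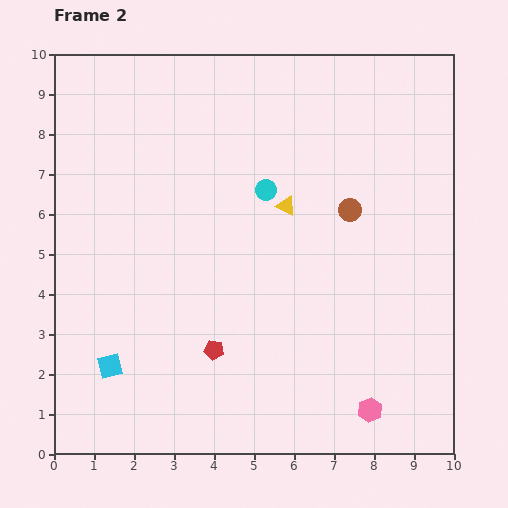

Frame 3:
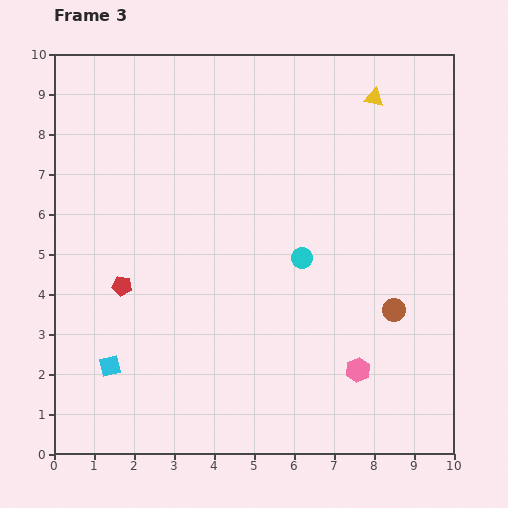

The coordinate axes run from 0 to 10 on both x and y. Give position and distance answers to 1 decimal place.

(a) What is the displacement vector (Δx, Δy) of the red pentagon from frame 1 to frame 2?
(-2.4, 1.5)

The red pentagon was at (6.4, 1.1) in frame 1 and (4.0, 2.6) in frame 2.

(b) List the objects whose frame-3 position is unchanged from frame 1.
the cyan square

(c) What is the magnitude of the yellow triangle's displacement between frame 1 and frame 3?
7.0

The yellow triangle moved from (3.5, 3.6) to (8.0, 8.9), a distance of √(4.5² + 5.3²) ≈ 7.0.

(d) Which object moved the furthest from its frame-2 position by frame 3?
the yellow triangle

(moved 3.5; next 2.8)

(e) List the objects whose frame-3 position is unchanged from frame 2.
the cyan square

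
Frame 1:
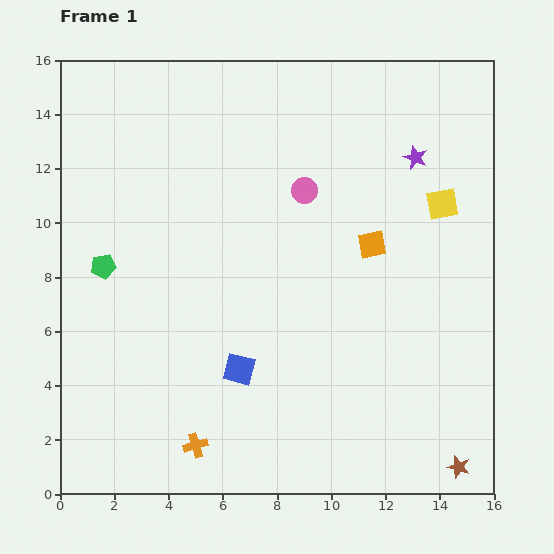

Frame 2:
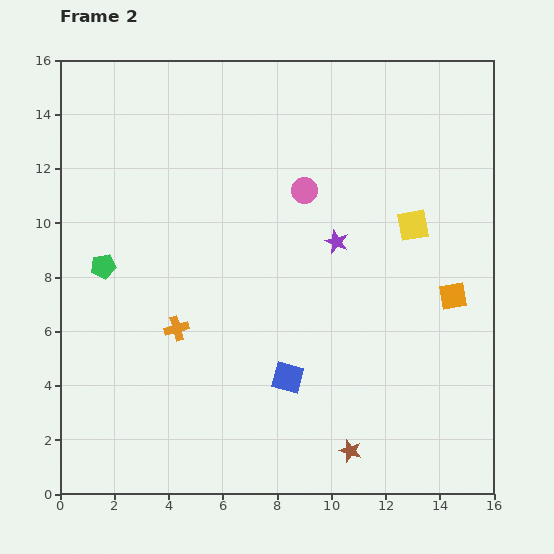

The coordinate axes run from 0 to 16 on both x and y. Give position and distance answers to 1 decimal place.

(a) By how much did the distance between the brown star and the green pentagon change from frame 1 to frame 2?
-3.6

Distance in frame 1: 15.0. Distance in frame 2: 11.4.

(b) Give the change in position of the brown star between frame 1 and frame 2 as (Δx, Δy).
(-4.0, 0.6)

The brown star was at (14.7, 1.0) in frame 1 and (10.7, 1.6) in frame 2.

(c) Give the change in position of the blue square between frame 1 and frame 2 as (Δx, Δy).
(1.8, -0.3)

The blue square was at (6.6, 4.6) in frame 1 and (8.4, 4.3) in frame 2.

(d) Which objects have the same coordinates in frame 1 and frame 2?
the green pentagon, the pink circle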